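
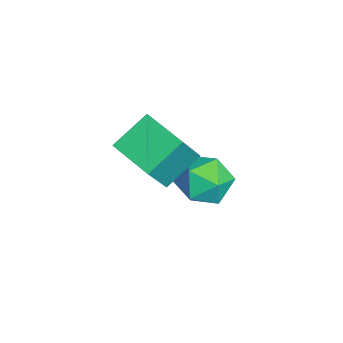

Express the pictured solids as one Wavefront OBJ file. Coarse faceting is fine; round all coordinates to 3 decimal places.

v 0.617 -0.555 -1.189
v 1.336 -0.604 -1.482
v 0.164 -1.156 -2.198
v 0.883 -1.205 -2.491
v 0.691 -1.617 -1.86
v 0.971 -1.246 -1.236
v 0.529 -0.514 -2.444
v 0.809 -0.143 -1.82
v 1.282 -0.579 -2.258
v 1.382 -1.261 -1.896
v 0.118 -0.499 -1.784
v 0.218 -1.181 -1.422
v 1.209 -2.577 -0.411
v 0.693 -1.769 0.168
v 2.128 -1.86 -0.593
v 1.612 -1.052 -0.014
v 1.788 -3.028 0.734
v 1.272 -2.22 1.313
v 2.707 -2.311 0.552
v 2.191 -1.503 1.131
f 1 12 6
f 1 6 2
f 1 2 8
f 1 8 11
f 1 11 12
f 2 6 10
f 6 12 5
f 12 11 3
f 11 8 7
f 8 2 9
f 4 10 5
f 4 5 3
f 4 3 7
f 4 7 9
f 4 9 10
f 5 10 6
f 3 5 12
f 7 3 11
f 9 7 8
f 10 9 2
f 14 16 13
f 17 14 13
f 13 16 15
f 15 17 13
f 14 20 16
f 18 14 17
f 18 20 14
f 16 20 15
f 19 17 15
f 15 20 19
f 19 18 17
f 20 18 19



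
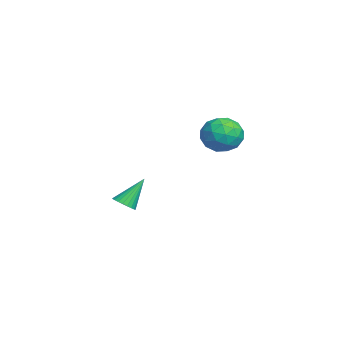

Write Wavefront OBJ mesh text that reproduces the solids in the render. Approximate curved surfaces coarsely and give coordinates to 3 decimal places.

v 2.52 3.454 2.548
v 3.255 4.044 2.637
v 3.485 2.276 2.383
v 4.22 2.866 2.472
v 3.664 2.687 3.217
v 3.068 3.415 3.319
v 3.672 2.905 1.701
v 3.076 3.633 1.803
v 3.967 3.704 2.114
v 3.962 3.569 3.05
v 2.778 2.751 1.97
v 2.773 2.616 2.906
v 2.803 3.852 2.607
v 3.937 2.468 2.413
v 3.61 2.363 2.851
v 4.042 2.709 2.903
v 2.693 3.483 3.007
v 3.125 3.829 3.06
v 3.365 3.032 3.401
v 3.615 2.491 1.96
v 4.047 2.837 2.013
v 2.698 3.611 2.117
v 3.13 3.957 2.169
v 3.375 3.288 1.619
v 3.654 3.999 2.351
v 4.22 3.307 2.255
v 3.899 3.33 1.802
v 3.548 3.758 1.861
v 3.651 3.92 2.902
v 4.217 3.228 2.805
v 3.891 3.123 3.243
v 3.54 3.551 3.303
v 4.069 3.721 2.594
v 2.523 3.092 2.215
v 3.089 2.4 2.118
v 3.2 2.769 1.717
v 2.849 3.197 1.777
v 2.52 3.013 2.765
v 3.086 2.321 2.669
v 3.192 2.562 3.159
v 2.841 2.99 3.218
v 2.671 2.599 2.426
v -1.268 -0.583 -3.143
v -0.889 -0.161 -3.306
v -1.712 0.323 -1.837
v -1.079 -0.095 -3.417
v -1.299 -0.103 -3.486
v -1.514 -0.184 -3.503
v -1.691 -0.326 -3.465
v -1.804 -0.507 -3.378
v -1.835 -0.699 -3.255
v -1.78 -0.874 -3.115
v -1.647 -1.004 -2.98
v -1.456 -1.07 -2.869
v -1.237 -1.062 -2.8
v -1.022 -0.981 -2.784
v -0.845 -0.839 -2.821
v -0.732 -0.658 -2.908
v -0.7 -0.466 -3.031
v -0.756 -0.291 -3.171
f 1 38 17
f 38 12 41
f 17 41 6
f 38 41 17
f 1 17 13
f 17 6 18
f 13 18 2
f 17 18 13
f 1 13 22
f 13 2 23
f 22 23 8
f 13 23 22
f 1 22 34
f 22 8 37
f 34 37 11
f 22 37 34
f 1 34 38
f 34 11 42
f 38 42 12
f 34 42 38
f 2 18 29
f 18 6 32
f 29 32 10
f 18 32 29
f 6 41 19
f 41 12 40
f 19 40 5
f 41 40 19
f 12 42 39
f 42 11 35
f 39 35 3
f 42 35 39
f 11 37 36
f 37 8 24
f 36 24 7
f 37 24 36
f 8 23 28
f 23 2 25
f 28 25 9
f 23 25 28
f 4 30 16
f 30 10 31
f 16 31 5
f 30 31 16
f 4 16 14
f 16 5 15
f 14 15 3
f 16 15 14
f 4 14 21
f 14 3 20
f 21 20 7
f 14 20 21
f 4 21 26
f 21 7 27
f 26 27 9
f 21 27 26
f 4 26 30
f 26 9 33
f 30 33 10
f 26 33 30
f 5 31 19
f 31 10 32
f 19 32 6
f 31 32 19
f 3 15 39
f 15 5 40
f 39 40 12
f 15 40 39
f 7 20 36
f 20 3 35
f 36 35 11
f 20 35 36
f 9 27 28
f 27 7 24
f 28 24 8
f 27 24 28
f 10 33 29
f 33 9 25
f 29 25 2
f 33 25 29
f 44 43 46
f 44 46 45
f 46 43 47
f 46 47 45
f 47 43 48
f 47 48 45
f 48 43 49
f 48 49 45
f 49 43 50
f 49 50 45
f 50 43 51
f 50 51 45
f 51 43 52
f 51 52 45
f 52 43 53
f 52 53 45
f 53 43 54
f 53 54 45
f 54 43 55
f 54 55 45
f 55 43 56
f 55 56 45
f 56 43 57
f 56 57 45
f 57 43 58
f 57 58 45
f 58 43 59
f 58 59 45
f 59 43 60
f 59 60 45
f 60 43 44
f 60 44 45



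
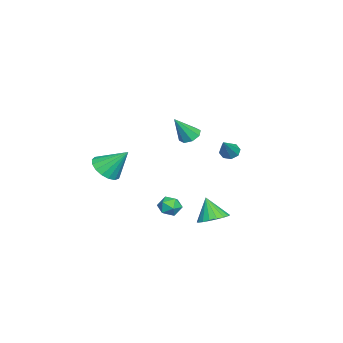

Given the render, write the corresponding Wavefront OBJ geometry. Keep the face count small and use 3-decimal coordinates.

v 4.029 1.074 -2.391
v 4.577 1.108 -2.881
v 3.403 0.392 -3.139
v 3.951 0.426 -3.629
v 4.041 0.052 -3.002
v 4.428 0.474 -2.539
v 3.552 1.026 -3.481
v 3.939 1.448 -3.018
v 4.282 1.079 -3.555
v 4.584 0.476 -3.259
v 3.396 1.024 -2.761
v 3.698 0.421 -2.465
v -2.327 2.54 -1.383
v -1.956 2.253 -1.788
v -1.053 2.46 -0.157
v -1.911 2.726 -1.803
v -2.11 3.089 -1.573
v -2.436 3.132 -1.231
v -2.699 2.828 -0.978
v -2.743 2.355 -0.962
v -2.544 1.992 -1.193
v -2.218 1.949 -1.535
v -3.967 -0.213 -1.13
v -3.33 0.111 -1.281
v -3.233 -0.947 0.39
v -3.663 0.43 -0.966
v -4.174 0.373 -0.747
v -4.564 -0.028 -0.752
v -4.603 -0.537 -0.979
v -4.27 -0.857 -1.294
v -3.759 -0.799 -1.513
v -3.37 -0.398 -1.507
v 2.887 -3.144 -1.104
v 3.894 -3.092 -1.156
v 2.893 -1.876 0.284
v 3.744 -2.752 -1.466
v 3.398 -2.502 -1.693
v 2.935 -2.4 -1.785
v 2.46 -2.467 -1.72
v 2.084 -2.69 -1.515
v 1.891 -3.017 -1.215
v 1.927 -3.373 -0.89
v 2.182 -3.677 -0.614
v 2.599 -3.858 -0.45
v 3.082 -3.876 -0.436
v 3.52 -3.726 -0.575
v 3.813 -3.443 -0.835
v 3.843 3.125 -3.732
v 4.682 2.763 -3.621
v 3.437 2.595 -2.388
v 4.722 3.138 -3.461
v 4.588 3.51 -3.354
v 4.307 3.806 -3.323
v 3.934 3.967 -3.372
v 3.543 3.961 -3.493
v 3.211 3.789 -3.661
v 3.004 3.486 -3.843
v 2.964 3.112 -4.003
v 3.098 2.739 -4.109
v 3.379 2.444 -4.14
v 3.752 2.283 -4.091
v 4.143 2.289 -3.97
v 4.475 2.46 -3.803
f 1 12 6
f 1 6 2
f 1 2 8
f 1 8 11
f 1 11 12
f 2 6 10
f 6 12 5
f 12 11 3
f 11 8 7
f 8 2 9
f 4 10 5
f 4 5 3
f 4 3 7
f 4 7 9
f 4 9 10
f 5 10 6
f 3 5 12
f 7 3 11
f 9 7 8
f 10 9 2
f 14 13 16
f 14 16 15
f 16 13 17
f 16 17 15
f 17 13 18
f 17 18 15
f 18 13 19
f 18 19 15
f 19 13 20
f 19 20 15
f 20 13 21
f 20 21 15
f 21 13 22
f 21 22 15
f 22 13 14
f 22 14 15
f 24 23 26
f 24 26 25
f 26 23 27
f 26 27 25
f 27 23 28
f 27 28 25
f 28 23 29
f 28 29 25
f 29 23 30
f 29 30 25
f 30 23 31
f 30 31 25
f 31 23 32
f 31 32 25
f 32 23 24
f 32 24 25
f 34 33 36
f 34 36 35
f 36 33 37
f 36 37 35
f 37 33 38
f 37 38 35
f 38 33 39
f 38 39 35
f 39 33 40
f 39 40 35
f 40 33 41
f 40 41 35
f 41 33 42
f 41 42 35
f 42 33 43
f 42 43 35
f 43 33 44
f 43 44 35
f 44 33 45
f 44 45 35
f 45 33 46
f 45 46 35
f 46 33 47
f 46 47 35
f 47 33 34
f 47 34 35
f 49 48 51
f 49 51 50
f 51 48 52
f 51 52 50
f 52 48 53
f 52 53 50
f 53 48 54
f 53 54 50
f 54 48 55
f 54 55 50
f 55 48 56
f 55 56 50
f 56 48 57
f 56 57 50
f 57 48 58
f 57 58 50
f 58 48 59
f 58 59 50
f 59 48 60
f 59 60 50
f 60 48 61
f 60 61 50
f 61 48 62
f 61 62 50
f 62 48 63
f 62 63 50
f 63 48 49
f 63 49 50



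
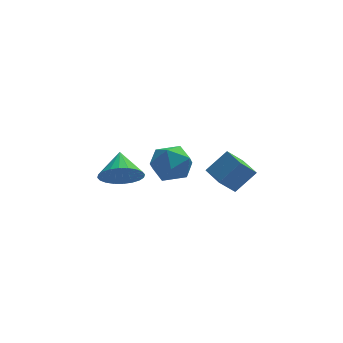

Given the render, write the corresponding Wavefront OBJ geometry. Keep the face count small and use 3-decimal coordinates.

v 0.645 3.857 -1.554
v 1.673 3.758 -1.36
v 0.747 2.622 -2.72
v 1.775 2.523 -2.526
v 1.072 2.229 -1.801
v 1.01 2.992 -1.081
v 1.41 3.388 -2.999
v 1.348 4.151 -2.279
v 2.147 3.468 -2.253
v 1.938 2.752 -1.512
v 0.482 3.628 -2.568
v 0.273 2.912 -1.827
v -1.337 -0.905 -0.052
v -0.777 -1.348 0.56
v -1.263 0.185 0.672
v -0.531 -1.209 0.325
v -0.408 -1.024 0.034
v -0.426 -0.821 -0.271
v -0.583 -0.63 -0.542
v -0.855 -0.481 -0.739
v -1.2 -0.397 -0.831
v -1.565 -0.39 -0.804
v -1.896 -0.461 -0.663
v -2.142 -0.6 -0.429
v -2.265 -0.786 -0.137
v -2.247 -0.989 0.167
v -2.09 -1.18 0.439
v -1.818 -1.329 0.635
v -1.474 -1.413 0.727
v -1.108 -1.42 0.701
v 2.913 1.169 -2.108
v 3.849 1.419 -1.183
v 2.531 2.282 -2.023
v 3.467 2.532 -1.097
v 3.653 1.488 -2.943
v 4.589 1.738 -2.017
v 3.271 2.601 -2.857
v 4.207 2.851 -1.932
f 1 12 6
f 1 6 2
f 1 2 8
f 1 8 11
f 1 11 12
f 2 6 10
f 6 12 5
f 12 11 3
f 11 8 7
f 8 2 9
f 4 10 5
f 4 5 3
f 4 3 7
f 4 7 9
f 4 9 10
f 5 10 6
f 3 5 12
f 7 3 11
f 9 7 8
f 10 9 2
f 14 13 16
f 14 16 15
f 16 13 17
f 16 17 15
f 17 13 18
f 17 18 15
f 18 13 19
f 18 19 15
f 19 13 20
f 19 20 15
f 20 13 21
f 20 21 15
f 21 13 22
f 21 22 15
f 22 13 23
f 22 23 15
f 23 13 24
f 23 24 15
f 24 13 25
f 24 25 15
f 25 13 26
f 25 26 15
f 26 13 27
f 26 27 15
f 27 13 28
f 27 28 15
f 28 13 29
f 28 29 15
f 29 13 30
f 29 30 15
f 30 13 14
f 30 14 15
f 32 34 31
f 35 32 31
f 31 34 33
f 33 35 31
f 32 38 34
f 36 32 35
f 36 38 32
f 34 38 33
f 37 35 33
f 33 38 37
f 37 36 35
f 38 36 37



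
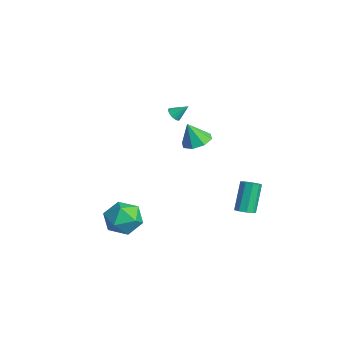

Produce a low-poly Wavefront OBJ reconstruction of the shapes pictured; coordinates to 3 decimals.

v -0.152 -2.708 -3.335
v 0.539 -3.38 -2.553
v -1.579 -4.12 -3.287
v -0.888 -4.792 -2.505
v -1.393 -3.723 -2.126
v -0.511 -2.851 -2.156
v -0.529 -4.649 -3.684
v 0.353 -3.777 -3.714
v 0.306 -4.579 -2.769
v -0.228 -4.007 -1.806
v -0.812 -3.493 -4.034
v -1.346 -2.921 -3.071
v -1.862 1.184 1.528
v -1.312 1.868 1.865
v -2.078 0.676 2.912
v -2.004 2.063 1.829
v -2.612 1.744 1.617
v -2.781 1.096 1.352
v -2.412 0.5 1.191
v -1.72 0.305 1.227
v -1.112 0.625 1.44
v -0.943 1.273 1.704
v -0.143 3.459 -3.89
v 0.412 3.752 -3.759
v -0.363 4.433 -1.999
v -0.917 4.141 -2.13
v 0.148 4.023 -3.98
v -0.627 4.704 -2.22
v -0.252 4.03 -4.159
v -1.026 4.711 -2.399
v -0.6 3.771 -4.212
v -1.375 4.452 -2.452
v -0.735 3.366 -4.114
v -1.509 4.047 -2.354
v -0.592 3.004 -3.912
v -1.367 3.686 -2.152
v -0.239 2.856 -3.699
v -1.014 3.537 -1.939
v 0.159 2.99 -3.576
v -0.616 3.671 -1.816
v 0.416 3.344 -3.6
v -0.359 4.025 -1.839
v -3.971 0.615 2.656
v -3.751 0.235 2.935
v -3.609 1.345 3.364
v -3.573 0.302 2.775
v -3.486 0.441 2.587
v -3.51 0.619 2.415
v -3.641 0.797 2.299
v -3.846 0.932 2.264
v -4.081 0.995 2.319
v -4.29 0.971 2.452
v -4.426 0.865 2.631
v -4.458 0.701 2.816
v -4.379 0.518 2.964
v -4.206 0.357 3.042
v -3.979 0.255 3.032
f 1 12 6
f 1 6 2
f 1 2 8
f 1 8 11
f 1 11 12
f 2 6 10
f 6 12 5
f 12 11 3
f 11 8 7
f 8 2 9
f 4 10 5
f 4 5 3
f 4 3 7
f 4 7 9
f 4 9 10
f 5 10 6
f 3 5 12
f 7 3 11
f 9 7 8
f 10 9 2
f 14 13 16
f 14 16 15
f 16 13 17
f 16 17 15
f 17 13 18
f 17 18 15
f 18 13 19
f 18 19 15
f 19 13 20
f 19 20 15
f 20 13 21
f 20 21 15
f 21 13 22
f 21 22 15
f 22 13 14
f 22 14 15
f 24 23 27
f 24 27 25
f 25 27 28
f 25 28 26
f 27 23 29
f 27 29 28
f 28 29 30
f 28 30 26
f 29 23 31
f 29 31 30
f 30 31 32
f 30 32 26
f 31 23 33
f 31 33 32
f 32 33 34
f 32 34 26
f 33 23 35
f 33 35 34
f 34 35 36
f 34 36 26
f 35 23 37
f 35 37 36
f 36 37 38
f 36 38 26
f 37 23 39
f 37 39 38
f 38 39 40
f 38 40 26
f 39 23 41
f 39 41 40
f 40 41 42
f 40 42 26
f 41 23 24
f 41 24 42
f 42 24 25
f 42 25 26
f 44 43 46
f 44 46 45
f 46 43 47
f 46 47 45
f 47 43 48
f 47 48 45
f 48 43 49
f 48 49 45
f 49 43 50
f 49 50 45
f 50 43 51
f 50 51 45
f 51 43 52
f 51 52 45
f 52 43 53
f 52 53 45
f 53 43 54
f 53 54 45
f 54 43 55
f 54 55 45
f 55 43 56
f 55 56 45
f 56 43 57
f 56 57 45
f 57 43 44
f 57 44 45



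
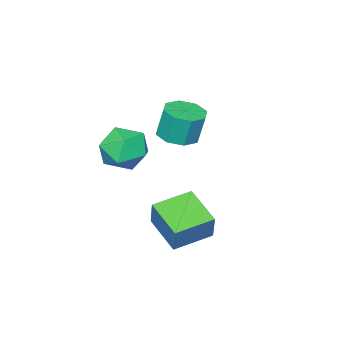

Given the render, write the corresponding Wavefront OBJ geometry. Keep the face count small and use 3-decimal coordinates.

v 0.726 1.317 -1.057
v 1.088 1.734 0.262
v 1.214 3.016 -1.728
v 1.576 3.433 -0.408
v 2.404 0.727 -1.332
v 2.766 1.144 -0.012
v 2.892 2.426 -2.002
v 3.254 2.843 -0.683
v 3.156 0.451 1.932
v 4.015 0.513 2.72
v 2.165 -0.653 3.1
v 3.024 -0.591 3.888
v 2.38 0.353 3.651
v 2.993 1.036 2.929
v 3.187 -1.176 2.891
v 3.8 -0.493 2.169
v 4.034 -0.492 3.313
v 3.535 0.453 3.782
v 2.645 -0.593 2.038
v 2.146 0.352 2.507
v -1.664 -1.591 1.018
v -0.842 -2.072 1.202
v -1.014 -1.79 2.706
v -1.836 -1.309 2.522
v -0.727 -1.349 1.08
v -0.899 -1.066 2.584
v -1.161 -0.767 0.921
v -1.333 -0.485 2.425
v -1.89 -0.669 0.819
v -2.062 -0.387 2.323
v -2.486 -1.11 0.834
v -2.658 -0.828 2.338
v -2.601 -1.834 0.956
v -2.773 -1.551 2.46
v -2.167 -2.415 1.115
v -2.339 -2.133 2.619
v -1.438 -2.513 1.217
v -1.61 -2.231 2.721
f 2 4 1
f 5 2 1
f 1 4 3
f 3 5 1
f 2 8 4
f 6 2 5
f 6 8 2
f 4 8 3
f 7 5 3
f 3 8 7
f 7 6 5
f 8 6 7
f 9 20 14
f 9 14 10
f 9 10 16
f 9 16 19
f 9 19 20
f 10 14 18
f 14 20 13
f 20 19 11
f 19 16 15
f 16 10 17
f 12 18 13
f 12 13 11
f 12 11 15
f 12 15 17
f 12 17 18
f 13 18 14
f 11 13 20
f 15 11 19
f 17 15 16
f 18 17 10
f 22 21 25
f 22 25 23
f 23 25 26
f 23 26 24
f 25 21 27
f 25 27 26
f 26 27 28
f 26 28 24
f 27 21 29
f 27 29 28
f 28 29 30
f 28 30 24
f 29 21 31
f 29 31 30
f 30 31 32
f 30 32 24
f 31 21 33
f 31 33 32
f 32 33 34
f 32 34 24
f 33 21 35
f 33 35 34
f 34 35 36
f 34 36 24
f 35 21 37
f 35 37 36
f 36 37 38
f 36 38 24
f 37 21 22
f 37 22 38
f 38 22 23
f 38 23 24



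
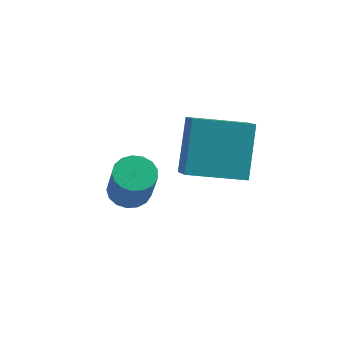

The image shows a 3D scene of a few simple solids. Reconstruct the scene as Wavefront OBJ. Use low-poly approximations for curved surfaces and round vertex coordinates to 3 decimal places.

v 0.211 3.496 -1.145
v 0.842 3.312 -1.413
v 1.28 2.68 0.058
v 0.649 2.864 0.325
v 0.893 3.626 -1.293
v 1.331 2.993 0.178
v 0.788 3.91 -1.139
v 1.226 3.278 0.332
v 0.55 4.099 -0.987
v 0.988 3.467 0.484
v 0.235 4.151 -0.871
v 0.673 3.518 0.6
v -0.086 4.052 -0.818
v 0.352 3.42 0.653
v -0.339 3.826 -0.84
v 0.099 3.194 0.631
v -0.466 3.524 -0.932
v -0.027 2.892 0.539
v -0.438 3.216 -1.073
v 0.001 2.584 0.398
v -0.261 2.972 -1.23
v 0.177 2.34 0.241
v 0.024 2.848 -1.368
v 0.462 2.216 0.103
v 0.351 2.873 -1.455
v 0.79 2.241 0.016
v 0.647 3.04 -1.471
v 1.085 2.408 -0
v 2.238 2.239 1.316
v 2.08 3.413 2.914
v 3.964 2.969 0.949
v 3.806 4.144 2.547
v 2.714 1.436 1.953
v 2.556 2.611 3.551
v 4.44 2.167 1.586
v 4.282 3.341 3.184
f 2 1 5
f 2 5 3
f 3 5 6
f 3 6 4
f 5 1 7
f 5 7 6
f 6 7 8
f 6 8 4
f 7 1 9
f 7 9 8
f 8 9 10
f 8 10 4
f 9 1 11
f 9 11 10
f 10 11 12
f 10 12 4
f 11 1 13
f 11 13 12
f 12 13 14
f 12 14 4
f 13 1 15
f 13 15 14
f 14 15 16
f 14 16 4
f 15 1 17
f 15 17 16
f 16 17 18
f 16 18 4
f 17 1 19
f 17 19 18
f 18 19 20
f 18 20 4
f 19 1 21
f 19 21 20
f 20 21 22
f 20 22 4
f 21 1 23
f 21 23 22
f 22 23 24
f 22 24 4
f 23 1 25
f 23 25 24
f 24 25 26
f 24 26 4
f 25 1 27
f 25 27 26
f 26 27 28
f 26 28 4
f 27 1 2
f 27 2 28
f 28 2 3
f 28 3 4
f 30 32 29
f 33 30 29
f 29 32 31
f 31 33 29
f 30 36 32
f 34 30 33
f 34 36 30
f 32 36 31
f 35 33 31
f 31 36 35
f 35 34 33
f 36 34 35



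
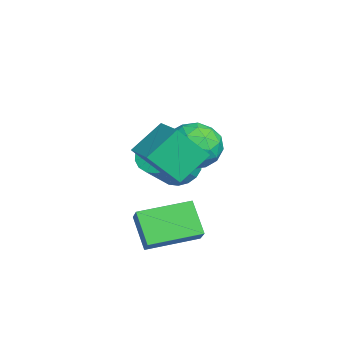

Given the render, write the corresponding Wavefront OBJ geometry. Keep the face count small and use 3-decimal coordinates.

v -1.86 -1.141 0.626
v -1.136 -0.774 1.435
v -1.004 -2.786 0.605
v -0.28 -2.419 1.414
v -1.382 -2.597 1.67
v -1.912 -1.581 1.683
v -0.228 -1.979 0.357
v -0.758 -0.963 0.37
v -0.128 -1.292 1.269
v -0.841 -1.674 2.08
v -1.299 -1.886 -0.04
v -2.012 -2.268 0.771
v -1.574 -0.813 1.032
v -0.566 -2.747 1.008
v -1.215 -2.852 1.158
v -0.789 -2.636 1.634
v -2.029 -1.287 1.178
v -1.604 -1.072 1.654
v -1.749 -2.143 1.792
v -0.536 -2.488 0.386
v -0.111 -2.273 0.862
v -1.351 -0.924 0.406
v -0.925 -0.708 0.882
v -0.391 -1.417 0.248
v -0.555 -0.902 1.41
v -0.052 -1.869 1.398
v -0.021 -1.61 0.777
v -0.332 -1.013 0.784
v -0.974 -1.127 1.887
v -0.471 -2.093 1.875
v -1.119 -2.198 2.025
v -1.43 -1.601 2.033
v -0.382 -1.431 1.79
v -1.669 -1.467 0.165
v -1.166 -2.433 0.153
v -0.71 -1.959 0.007
v -1.021 -1.362 0.015
v -2.088 -1.691 0.642
v -1.585 -2.658 0.63
v -1.808 -2.547 1.256
v -2.119 -1.95 1.263
v -1.758 -2.129 0.25
v 0.109 -4.098 -1.948
v 0.896 -4.034 -1.226
v -0.29 -2.042 -1.698
v 0.497 -1.977 -0.976
v 1.123 -3.763 -3.084
v 1.91 -3.698 -2.362
v 0.724 -1.706 -2.834
v 1.511 -1.642 -2.112
v 0.444 -4.163 1.697
v -0.164 -3.047 2.701
v 0.386 -2.99 0.359
v -0.223 -1.874 1.363
v 1.843 -3.706 2.037
v 1.234 -2.59 3.041
v 1.784 -2.533 0.699
v 1.176 -1.417 1.703
v -3.169 -2.117 -1.205
v -2.727 -2.563 -1.892
v -1.59 -3.488 -0.562
v -2.031 -3.043 0.125
v -2.502 -2.219 -1.846
v -1.365 -3.144 -0.515
v -2.408 -1.855 -1.672
v -1.271 -2.78 -0.342
v -2.466 -1.543 -1.406
v -1.328 -2.468 -0.076
v -2.662 -1.344 -1.101
v -1.525 -2.27 0.23
v -2.959 -1.299 -0.816
v -1.822 -2.225 0.515
v -3.297 -1.416 -0.608
v -2.16 -2.342 0.723
v -3.61 -1.672 -0.518
v -2.473 -2.597 0.812
v -3.835 -2.016 -0.565
v -2.698 -2.941 0.766
v -3.929 -2.38 -0.738
v -2.792 -3.305 0.592
v -3.872 -2.692 -1.004
v -2.734 -3.617 0.326
v -3.675 -2.89 -1.31
v -2.538 -3.816 0.021
v -3.378 -2.935 -1.595
v -2.241 -3.861 -0.264
v -3.04 -2.818 -1.803
v -1.903 -3.744 -0.472
f 1 38 17
f 38 12 41
f 17 41 6
f 38 41 17
f 1 17 13
f 17 6 18
f 13 18 2
f 17 18 13
f 1 13 22
f 13 2 23
f 22 23 8
f 13 23 22
f 1 22 34
f 22 8 37
f 34 37 11
f 22 37 34
f 1 34 38
f 34 11 42
f 38 42 12
f 34 42 38
f 2 18 29
f 18 6 32
f 29 32 10
f 18 32 29
f 6 41 19
f 41 12 40
f 19 40 5
f 41 40 19
f 12 42 39
f 42 11 35
f 39 35 3
f 42 35 39
f 11 37 36
f 37 8 24
f 36 24 7
f 37 24 36
f 8 23 28
f 23 2 25
f 28 25 9
f 23 25 28
f 4 30 16
f 30 10 31
f 16 31 5
f 30 31 16
f 4 16 14
f 16 5 15
f 14 15 3
f 16 15 14
f 4 14 21
f 14 3 20
f 21 20 7
f 14 20 21
f 4 21 26
f 21 7 27
f 26 27 9
f 21 27 26
f 4 26 30
f 26 9 33
f 30 33 10
f 26 33 30
f 5 31 19
f 31 10 32
f 19 32 6
f 31 32 19
f 3 15 39
f 15 5 40
f 39 40 12
f 15 40 39
f 7 20 36
f 20 3 35
f 36 35 11
f 20 35 36
f 9 27 28
f 27 7 24
f 28 24 8
f 27 24 28
f 10 33 29
f 33 9 25
f 29 25 2
f 33 25 29
f 44 46 43
f 47 44 43
f 43 46 45
f 45 47 43
f 44 50 46
f 48 44 47
f 48 50 44
f 46 50 45
f 49 47 45
f 45 50 49
f 49 48 47
f 50 48 49
f 52 54 51
f 55 52 51
f 51 54 53
f 53 55 51
f 52 58 54
f 56 52 55
f 56 58 52
f 54 58 53
f 57 55 53
f 53 58 57
f 57 56 55
f 58 56 57
f 60 59 63
f 60 63 61
f 61 63 64
f 61 64 62
f 63 59 65
f 63 65 64
f 64 65 66
f 64 66 62
f 65 59 67
f 65 67 66
f 66 67 68
f 66 68 62
f 67 59 69
f 67 69 68
f 68 69 70
f 68 70 62
f 69 59 71
f 69 71 70
f 70 71 72
f 70 72 62
f 71 59 73
f 71 73 72
f 72 73 74
f 72 74 62
f 73 59 75
f 73 75 74
f 74 75 76
f 74 76 62
f 75 59 77
f 75 77 76
f 76 77 78
f 76 78 62
f 77 59 79
f 77 79 78
f 78 79 80
f 78 80 62
f 79 59 81
f 79 81 80
f 80 81 82
f 80 82 62
f 81 59 83
f 81 83 82
f 82 83 84
f 82 84 62
f 83 59 85
f 83 85 84
f 84 85 86
f 84 86 62
f 85 59 87
f 85 87 86
f 86 87 88
f 86 88 62
f 87 59 60
f 87 60 88
f 88 60 61
f 88 61 62



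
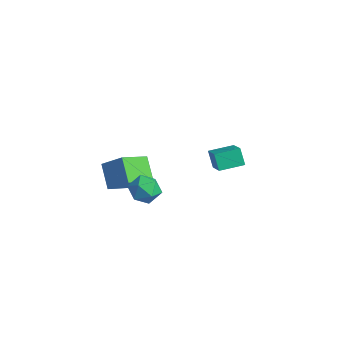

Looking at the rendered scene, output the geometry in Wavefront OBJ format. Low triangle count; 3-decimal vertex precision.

v -0.729 -3.323 -3.39
v -1.73 -2.947 -2.486
v -0.818 -1.885 -4.087
v -1.819 -1.509 -3.183
v 0.219 -2.851 -2.537
v -0.782 -2.475 -1.633
v 0.13 -1.413 -3.234
v -0.871 -1.037 -2.33
v -0.281 2.003 -3.051
v 0.803 1.501 -2.321
v 0.16 3.154 -2.915
v 1.244 2.652 -2.185
v 0.216 1.908 -3.855
v 1.3 1.406 -3.125
v 0.657 3.059 -3.719
v 1.741 2.557 -2.989
v 2.292 -2.901 -0.86
v 2.859 -3.287 -0.43
v 2.161 -3.953 -1.63
v 2.728 -4.339 -1.2
v 2.007 -4.18 -0.869
v 2.087 -3.53 -0.393
v 2.933 -3.71 -1.667
v 3.013 -3.06 -1.191
v 3.255 -3.787 -0.928
v 2.682 -4.077 -0.435
v 2.338 -3.163 -1.625
v 1.765 -3.453 -1.132
f 2 4 1
f 5 2 1
f 1 4 3
f 3 5 1
f 2 8 4
f 6 2 5
f 6 8 2
f 4 8 3
f 7 5 3
f 3 8 7
f 7 6 5
f 8 6 7
f 10 12 9
f 13 10 9
f 9 12 11
f 11 13 9
f 10 16 12
f 14 10 13
f 14 16 10
f 12 16 11
f 15 13 11
f 11 16 15
f 15 14 13
f 16 14 15
f 17 28 22
f 17 22 18
f 17 18 24
f 17 24 27
f 17 27 28
f 18 22 26
f 22 28 21
f 28 27 19
f 27 24 23
f 24 18 25
f 20 26 21
f 20 21 19
f 20 19 23
f 20 23 25
f 20 25 26
f 21 26 22
f 19 21 28
f 23 19 27
f 25 23 24
f 26 25 18



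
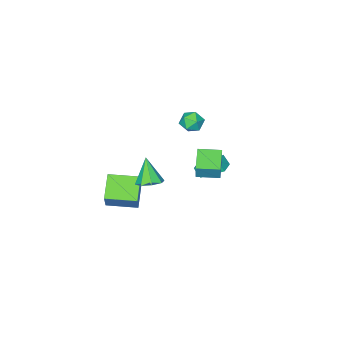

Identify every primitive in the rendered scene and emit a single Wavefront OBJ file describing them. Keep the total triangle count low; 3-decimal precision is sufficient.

v 4.488 -0.126 -2.968
v 3.341 -1.099 -1.978
v 3.173 1.339 -3.05
v 2.027 0.366 -2.061
v 5.213 0.614 -1.399
v 4.067 -0.359 -0.41
v 3.899 2.079 -1.482
v 2.752 1.106 -0.492
v -1.539 1.514 -0.895
v -1.318 1.738 0.159
v -2.543 2.601 -0.915
v -2.322 2.824 0.139
v -0.338 2.616 -1.379
v -0.117 2.839 -0.325
v -1.342 3.702 -1.399
v -1.121 3.926 -0.345
v -1.905 1.271 1.759
v -1.34 1.856 1.975
v -1.42 0.444 2.725
v -0.855 1.029 2.941
v -1.672 1.157 3.095
v -1.972 1.668 2.498
v -0.788 0.632 2.202
v -1.088 1.143 1.605
v -0.65 1.461 2.249
v -1.196 1.785 2.801
v -1.564 0.515 1.899
v -2.11 0.839 2.451
v -4.902 0.931 -3.924
v -4.772 0.476 -3.206
v -3.995 1.401 -3.79
v -3.865 0.945 -3.072
v -4.075 -0.385 -4.908
v -3.945 -0.841 -4.19
v -3.168 0.084 -4.774
v -3.038 -0.371 -4.056
v 3.065 2.259 -0.113
v 3.817 1.803 -0.142
v 2.655 1.481 1.493
v 3.888 2.398 0.165
v 3.477 2.912 0.309
v 2.824 3.043 0.206
v 2.313 2.715 -0.084
v 2.241 2.119 -0.39
v 2.652 1.606 -0.534
v 3.305 1.475 -0.431
f 2 4 1
f 5 2 1
f 1 4 3
f 3 5 1
f 2 8 4
f 6 2 5
f 6 8 2
f 4 8 3
f 7 5 3
f 3 8 7
f 7 6 5
f 8 6 7
f 10 12 9
f 13 10 9
f 9 12 11
f 11 13 9
f 10 16 12
f 14 10 13
f 14 16 10
f 12 16 11
f 15 13 11
f 11 16 15
f 15 14 13
f 16 14 15
f 17 28 22
f 17 22 18
f 17 18 24
f 17 24 27
f 17 27 28
f 18 22 26
f 22 28 21
f 28 27 19
f 27 24 23
f 24 18 25
f 20 26 21
f 20 21 19
f 20 19 23
f 20 23 25
f 20 25 26
f 21 26 22
f 19 21 28
f 23 19 27
f 25 23 24
f 26 25 18
f 30 32 29
f 33 30 29
f 29 32 31
f 31 33 29
f 30 36 32
f 34 30 33
f 34 36 30
f 32 36 31
f 35 33 31
f 31 36 35
f 35 34 33
f 36 34 35
f 38 37 40
f 38 40 39
f 40 37 41
f 40 41 39
f 41 37 42
f 41 42 39
f 42 37 43
f 42 43 39
f 43 37 44
f 43 44 39
f 44 37 45
f 44 45 39
f 45 37 46
f 45 46 39
f 46 37 38
f 46 38 39



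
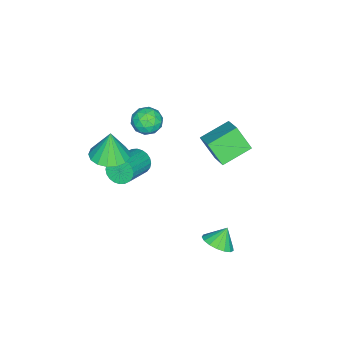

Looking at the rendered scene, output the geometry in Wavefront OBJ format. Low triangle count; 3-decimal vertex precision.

v 3.385 -2.151 2.964
v 4.411 -2.278 3.072
v 3.215 -2.149 4.576
v 4.352 -1.784 3.065
v 4.072 -1.374 3.035
v 3.634 -1.142 2.989
v 3.139 -1.141 2.937
v 2.7 -1.372 2.891
v 2.418 -1.781 2.862
v 2.358 -2.275 2.857
v 2.532 -2.741 2.876
v 2.902 -3.072 2.916
v 3.383 -3.191 2.966
v 3.864 -3.073 3.016
v 4.235 -2.744 3.055
v 2.173 3.229 -3.35
v 2.908 3.507 -2.91
v 1.567 3.471 -2.49
v 2.766 3.862 -3.109
v 2.489 4.072 -3.363
v 2.14 4.089 -3.615
v 1.798 3.909 -3.805
v 1.542 3.573 -3.892
v 1.431 3.159 -3.854
v 1.49 2.76 -3.701
v 1.706 2.47 -3.467
v 2.028 2.353 -3.207
v 2.384 2.437 -2.979
v 2.692 2.703 -2.837
v 2.881 3.089 -2.812
v 1.001 -1.866 0.146
v 1.273 -2.284 -0.453
v 3.05 -2.373 0.415
v 2.779 -1.954 1.014
v 1.333 -2.001 -0.547
v 3.11 -2.09 0.321
v 1.343 -1.697 -0.535
v 3.12 -1.786 0.333
v 1.3 -1.419 -0.42
v 3.077 -1.508 0.449
v 1.212 -1.209 -0.218
v 2.989 -1.297 0.651
v 1.092 -1.098 0.039
v 2.869 -1.187 0.907
v 0.958 -1.105 0.312
v 2.735 -1.194 1.181
v 0.831 -1.227 0.56
v 2.608 -1.316 1.429
v 0.73 -1.447 0.745
v 2.507 -1.536 1.613
v 0.67 -1.73 0.839
v 2.447 -1.819 1.707
v 0.66 -2.034 0.827
v 2.437 -2.123 1.695
v 0.703 -2.312 0.711
v 2.48 -2.401 1.58
v 0.791 -2.523 0.509
v 2.568 -2.611 1.378
v 0.911 -2.633 0.253
v 2.688 -2.722 1.121
v 1.045 -2.626 -0.021
v 2.822 -2.715 0.848
v 1.172 -2.504 -0.269
v 2.949 -2.593 0.6
v -2.988 -2.992 0.336
v -2.501 -2.299 0.653
v -1.799 -3.521 -0.333
v -1.312 -2.828 -0.016
v -1.619 -3.462 0.551
v -2.354 -3.135 0.965
v -1.946 -2.685 -0.645
v -2.681 -2.358 -0.231
v -1.858 -2.109 0.047
v -1.655 -2.589 0.786
v -2.645 -3.231 -0.466
v -2.442 -3.711 0.273
v -2.849 -2.599 0.553
v -1.451 -3.221 -0.233
v -1.631 -3.593 0.1
v -1.345 -3.186 0.286
v -2.762 -3.091 0.736
v -2.476 -2.683 0.923
v -1.957 -3.366 0.863
v -1.824 -3.137 -0.603
v -1.538 -2.729 -0.416
v -2.955 -2.634 0.034
v -2.669 -2.227 0.22
v -2.343 -2.454 -0.543
v -2.185 -2.08 0.383
v -1.486 -2.391 -0.01
v -1.859 -2.307 -0.38
v -2.291 -2.115 -0.137
v -2.066 -2.362 0.818
v -1.367 -2.673 0.424
v -1.547 -3.046 0.758
v -1.979 -2.854 1.001
v -1.687 -2.251 0.461
v -2.933 -3.147 -0.104
v -2.234 -3.458 -0.498
v -2.321 -2.966 -0.681
v -2.753 -2.774 -0.438
v -2.814 -3.429 0.33
v -2.115 -3.74 -0.063
v -2.009 -3.705 0.457
v -2.441 -3.513 0.7
v -2.613 -3.569 -0.141
v -1.52 1.306 -0.528
v -1.641 0.39 0.705
v -2.893 2.288 0.066
v -3.015 1.372 1.299
v -0.565 2.188 0.221
v -0.687 1.272 1.454
v -1.939 3.17 0.815
v -2.06 2.254 2.048
f 2 1 4
f 2 4 3
f 4 1 5
f 4 5 3
f 5 1 6
f 5 6 3
f 6 1 7
f 6 7 3
f 7 1 8
f 7 8 3
f 8 1 9
f 8 9 3
f 9 1 10
f 9 10 3
f 10 1 11
f 10 11 3
f 11 1 12
f 11 12 3
f 12 1 13
f 12 13 3
f 13 1 14
f 13 14 3
f 14 1 15
f 14 15 3
f 15 1 2
f 15 2 3
f 17 16 19
f 17 19 18
f 19 16 20
f 19 20 18
f 20 16 21
f 20 21 18
f 21 16 22
f 21 22 18
f 22 16 23
f 22 23 18
f 23 16 24
f 23 24 18
f 24 16 25
f 24 25 18
f 25 16 26
f 25 26 18
f 26 16 27
f 26 27 18
f 27 16 28
f 27 28 18
f 28 16 29
f 28 29 18
f 29 16 30
f 29 30 18
f 30 16 17
f 30 17 18
f 32 31 35
f 32 35 33
f 33 35 36
f 33 36 34
f 35 31 37
f 35 37 36
f 36 37 38
f 36 38 34
f 37 31 39
f 37 39 38
f 38 39 40
f 38 40 34
f 39 31 41
f 39 41 40
f 40 41 42
f 40 42 34
f 41 31 43
f 41 43 42
f 42 43 44
f 42 44 34
f 43 31 45
f 43 45 44
f 44 45 46
f 44 46 34
f 45 31 47
f 45 47 46
f 46 47 48
f 46 48 34
f 47 31 49
f 47 49 48
f 48 49 50
f 48 50 34
f 49 31 51
f 49 51 50
f 50 51 52
f 50 52 34
f 51 31 53
f 51 53 52
f 52 53 54
f 52 54 34
f 53 31 55
f 53 55 54
f 54 55 56
f 54 56 34
f 55 31 57
f 55 57 56
f 56 57 58
f 56 58 34
f 57 31 59
f 57 59 58
f 58 59 60
f 58 60 34
f 59 31 61
f 59 61 60
f 60 61 62
f 60 62 34
f 61 31 63
f 61 63 62
f 62 63 64
f 62 64 34
f 63 31 32
f 63 32 64
f 64 32 33
f 64 33 34
f 65 102 81
f 102 76 105
f 81 105 70
f 102 105 81
f 65 81 77
f 81 70 82
f 77 82 66
f 81 82 77
f 65 77 86
f 77 66 87
f 86 87 72
f 77 87 86
f 65 86 98
f 86 72 101
f 98 101 75
f 86 101 98
f 65 98 102
f 98 75 106
f 102 106 76
f 98 106 102
f 66 82 93
f 82 70 96
f 93 96 74
f 82 96 93
f 70 105 83
f 105 76 104
f 83 104 69
f 105 104 83
f 76 106 103
f 106 75 99
f 103 99 67
f 106 99 103
f 75 101 100
f 101 72 88
f 100 88 71
f 101 88 100
f 72 87 92
f 87 66 89
f 92 89 73
f 87 89 92
f 68 94 80
f 94 74 95
f 80 95 69
f 94 95 80
f 68 80 78
f 80 69 79
f 78 79 67
f 80 79 78
f 68 78 85
f 78 67 84
f 85 84 71
f 78 84 85
f 68 85 90
f 85 71 91
f 90 91 73
f 85 91 90
f 68 90 94
f 90 73 97
f 94 97 74
f 90 97 94
f 69 95 83
f 95 74 96
f 83 96 70
f 95 96 83
f 67 79 103
f 79 69 104
f 103 104 76
f 79 104 103
f 71 84 100
f 84 67 99
f 100 99 75
f 84 99 100
f 73 91 92
f 91 71 88
f 92 88 72
f 91 88 92
f 74 97 93
f 97 73 89
f 93 89 66
f 97 89 93
f 108 110 107
f 111 108 107
f 107 110 109
f 109 111 107
f 108 114 110
f 112 108 111
f 112 114 108
f 110 114 109
f 113 111 109
f 109 114 113
f 113 112 111
f 114 112 113



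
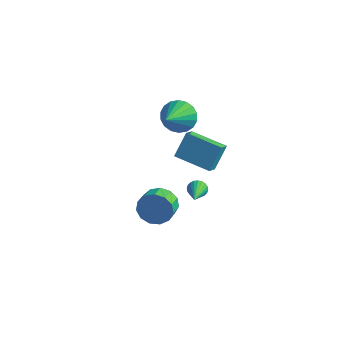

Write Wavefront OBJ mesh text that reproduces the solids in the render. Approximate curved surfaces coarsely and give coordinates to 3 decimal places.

v 2.683 -3.215 1.284
v 2.989 -2.807 2.085
v 3.383 -3.717 2.398
v 3.077 -4.125 1.596
v 2.495 -2.986 2.186
v 2.889 -3.896 2.499
v 2.061 -3.238 2.001
v 2.454 -4.148 2.314
v 1.824 -3.482 1.588
v 2.218 -4.392 1.901
v 1.86 -3.642 1.078
v 2.254 -4.552 1.391
v 2.157 -3.666 0.634
v 2.551 -4.576 0.946
v 2.622 -3.547 0.396
v 3.015 -4.457 0.708
v 3.105 -3.322 0.439
v 3.499 -4.233 0.752
v 3.455 -3.064 0.751
v 3.849 -3.974 1.064
v 3.56 -2.853 1.232
v 3.954 -3.763 1.545
v 3.386 -2.757 1.729
v 3.78 -3.668 2.042
v -0.28 1.888 3.284
v 0.056 1.484 2.397
v 0.16 0.292 4.176
v 0.432 1.683 2.568
v 0.667 1.923 2.88
v 0.715 2.155 3.273
v 0.565 2.335 3.667
v 0.248 2.426 3.985
v -0.173 2.41 4.165
v -0.616 2.291 4.17
v -0.992 2.092 3.999
v -1.227 1.852 3.687
v -1.274 1.62 3.295
v -1.125 1.44 2.9
v -0.808 1.349 2.582
v -0.386 1.365 2.402
v 1.885 0.744 -0.707
v 2.157 0.696 -1.183
v 2.955 -0.864 0.067
v 2.284 0.832 -1.075
v 2.35 0.954 -0.912
v 2.345 1.045 -0.718
v 2.271 1.089 -0.522
v 2.137 1.081 -0.354
v 1.965 1.022 -0.239
v 1.781 0.92 -0.196
v 1.613 0.792 -0.231
v 1.486 0.656 -0.338
v 1.42 0.533 -0.502
v 1.425 0.443 -0.696
v 1.5 0.398 -0.892
v 1.633 0.406 -1.06
v 1.805 0.465 -1.174
v 1.989 0.567 -1.217
v -0.623 1.943 -0.127
v -0.514 2.807 1.274
v -0.838 2.686 -0.568
v -0.729 3.55 0.833
v 1.429 2.31 -0.513
v 1.538 3.174 0.888
v 1.214 3.053 -0.954
v 1.323 3.917 0.447
f 2 1 5
f 2 5 3
f 3 5 6
f 3 6 4
f 5 1 7
f 5 7 6
f 6 7 8
f 6 8 4
f 7 1 9
f 7 9 8
f 8 9 10
f 8 10 4
f 9 1 11
f 9 11 10
f 10 11 12
f 10 12 4
f 11 1 13
f 11 13 12
f 12 13 14
f 12 14 4
f 13 1 15
f 13 15 14
f 14 15 16
f 14 16 4
f 15 1 17
f 15 17 16
f 16 17 18
f 16 18 4
f 17 1 19
f 17 19 18
f 18 19 20
f 18 20 4
f 19 1 21
f 19 21 20
f 20 21 22
f 20 22 4
f 21 1 23
f 21 23 22
f 22 23 24
f 22 24 4
f 23 1 2
f 23 2 24
f 24 2 3
f 24 3 4
f 26 25 28
f 26 28 27
f 28 25 29
f 28 29 27
f 29 25 30
f 29 30 27
f 30 25 31
f 30 31 27
f 31 25 32
f 31 32 27
f 32 25 33
f 32 33 27
f 33 25 34
f 33 34 27
f 34 25 35
f 34 35 27
f 35 25 36
f 35 36 27
f 36 25 37
f 36 37 27
f 37 25 38
f 37 38 27
f 38 25 39
f 38 39 27
f 39 25 40
f 39 40 27
f 40 25 26
f 40 26 27
f 42 41 44
f 42 44 43
f 44 41 45
f 44 45 43
f 45 41 46
f 45 46 43
f 46 41 47
f 46 47 43
f 47 41 48
f 47 48 43
f 48 41 49
f 48 49 43
f 49 41 50
f 49 50 43
f 50 41 51
f 50 51 43
f 51 41 52
f 51 52 43
f 52 41 53
f 52 53 43
f 53 41 54
f 53 54 43
f 54 41 55
f 54 55 43
f 55 41 56
f 55 56 43
f 56 41 57
f 56 57 43
f 57 41 58
f 57 58 43
f 58 41 42
f 58 42 43
f 60 62 59
f 63 60 59
f 59 62 61
f 61 63 59
f 60 66 62
f 64 60 63
f 64 66 60
f 62 66 61
f 65 63 61
f 61 66 65
f 65 64 63
f 66 64 65



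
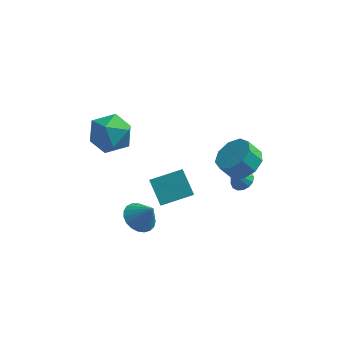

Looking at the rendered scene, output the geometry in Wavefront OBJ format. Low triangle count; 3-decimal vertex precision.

v 2.977 2.232 -3.021
v 3.565 2.293 -2.685
v 2.423 1.848 -1.979
v 3.409 2.607 -2.653
v 3.137 2.82 -2.719
v 2.822 2.875 -2.866
v 2.548 2.758 -3.055
v 2.39 2.5 -3.234
v 2.389 2.17 -3.356
v 2.545 1.856 -3.388
v 2.817 1.643 -3.322
v 3.132 1.588 -3.175
v 3.405 1.705 -2.986
v 3.564 1.963 -2.807
v -0.732 -0.917 -2.623
v -1.484 0.061 -1.604
v -0.871 -0.089 -3.521
v -1.623 0.89 -2.503
v 0.843 -0.17 -2.177
v 0.091 0.809 -1.159
v 0.704 0.659 -3.076
v -0.048 1.637 -2.057
v -3.056 -0.293 3.927
v -2.372 -0.096 2.898
v -4.048 -1.784 2.982
v -3.364 -1.587 1.953
v -2.829 -2.067 2.977
v -2.216 -1.145 3.561
v -4.204 -0.735 2.319
v -3.591 0.187 2.903
v -3.082 -0.369 1.904
v -2.232 -1.192 2.311
v -4.188 -0.688 3.569
v -3.338 -1.511 3.976
v -1.437 -2.809 -1.823
v -0.819 -3.283 -2.312
v -0.703 -2.991 -0.717
v -0.686 -2.926 -2.341
v -0.683 -2.548 -2.281
v -0.811 -2.215 -2.142
v -1.047 -1.986 -1.947
v -1.35 -1.898 -1.731
v -1.669 -1.968 -1.531
v -1.947 -2.184 -1.382
v -2.138 -2.507 -1.308
v -2.207 -2.883 -1.324
v -2.143 -3.246 -1.426
v -1.957 -3.534 -1.597
v -1.681 -3.696 -1.806
v -1.363 -3.705 -2.019
v -1.058 -3.559 -2.198
v 3.273 0.928 -0.29
v 3.895 0.096 0.037
v 3.25 -0.041 0.917
v 2.627 0.792 0.59
v 4.152 0.734 0.325
v 3.506 0.597 1.205
v 3.997 1.463 0.325
v 3.351 1.327 1.204
v 3.503 1.942 0.037
v 2.858 1.806 0.917
v 2.902 1.947 -0.404
v 2.256 1.81 0.476
v 2.474 1.475 -0.791
v 1.828 1.338 0.089
v 2.42 0.747 -0.944
v 1.774 0.61 -0.064
v 2.765 0.104 -0.791
v 2.119 -0.033 0.089
v 3.348 -0.153 -0.403
v 2.702 -0.29 0.477
f 2 1 4
f 2 4 3
f 4 1 5
f 4 5 3
f 5 1 6
f 5 6 3
f 6 1 7
f 6 7 3
f 7 1 8
f 7 8 3
f 8 1 9
f 8 9 3
f 9 1 10
f 9 10 3
f 10 1 11
f 10 11 3
f 11 1 12
f 11 12 3
f 12 1 13
f 12 13 3
f 13 1 14
f 13 14 3
f 14 1 2
f 14 2 3
f 16 18 15
f 19 16 15
f 15 18 17
f 17 19 15
f 16 22 18
f 20 16 19
f 20 22 16
f 18 22 17
f 21 19 17
f 17 22 21
f 21 20 19
f 22 20 21
f 23 34 28
f 23 28 24
f 23 24 30
f 23 30 33
f 23 33 34
f 24 28 32
f 28 34 27
f 34 33 25
f 33 30 29
f 30 24 31
f 26 32 27
f 26 27 25
f 26 25 29
f 26 29 31
f 26 31 32
f 27 32 28
f 25 27 34
f 29 25 33
f 31 29 30
f 32 31 24
f 36 35 38
f 36 38 37
f 38 35 39
f 38 39 37
f 39 35 40
f 39 40 37
f 40 35 41
f 40 41 37
f 41 35 42
f 41 42 37
f 42 35 43
f 42 43 37
f 43 35 44
f 43 44 37
f 44 35 45
f 44 45 37
f 45 35 46
f 45 46 37
f 46 35 47
f 46 47 37
f 47 35 48
f 47 48 37
f 48 35 49
f 48 49 37
f 49 35 50
f 49 50 37
f 50 35 51
f 50 51 37
f 51 35 36
f 51 36 37
f 53 52 56
f 53 56 54
f 54 56 57
f 54 57 55
f 56 52 58
f 56 58 57
f 57 58 59
f 57 59 55
f 58 52 60
f 58 60 59
f 59 60 61
f 59 61 55
f 60 52 62
f 60 62 61
f 61 62 63
f 61 63 55
f 62 52 64
f 62 64 63
f 63 64 65
f 63 65 55
f 64 52 66
f 64 66 65
f 65 66 67
f 65 67 55
f 66 52 68
f 66 68 67
f 67 68 69
f 67 69 55
f 68 52 70
f 68 70 69
f 69 70 71
f 69 71 55
f 70 52 53
f 70 53 71
f 71 53 54
f 71 54 55



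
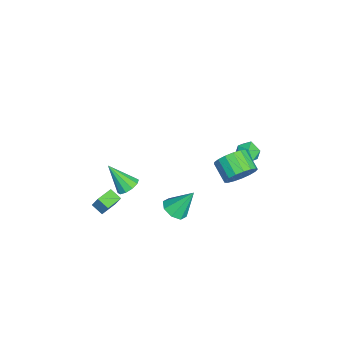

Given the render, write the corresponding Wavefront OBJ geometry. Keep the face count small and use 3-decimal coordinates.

v -3.095 4.529 -1.607
v -2.481 4.26 -1.172
v -3.879 3.68 -1.028
v -3.265 3.411 -0.593
v -3.556 4.143 -0.463
v -3.072 4.669 -0.821
v -3.288 3.271 -1.379
v -2.804 3.797 -1.737
v -2.601 3.483 -1.031
v -2.766 4.022 -0.465
v -3.594 3.918 -1.735
v -3.759 4.457 -1.169
v 2.219 -2.336 1.024
v 2.899 -2.407 1.175
v 1.801 -3.424 2.396
v 2.747 -2.069 1.397
v 2.394 -1.832 1.477
v 1.974 -1.788 1.384
v 1.647 -1.954 1.153
v 1.539 -2.265 0.873
v 1.691 -2.604 0.651
v 2.044 -2.841 0.571
v 2.464 -2.885 0.664
v 2.791 -2.719 0.895
v 1.002 -4.459 -2.133
v 1.218 -4.105 -1.324
v 0.082 -3.821 -2.167
v 0.298 -3.467 -1.358
v 1.422 -3.873 -2.502
v 1.638 -3.519 -1.693
v 0.502 -3.235 -2.536
v 0.718 -2.881 -1.727
v 2.204 3.659 2.31
v 2.838 3.029 2.713
v 1.85 2.432 3.333
v 1.216 3.061 2.93
v 2.818 3.382 3.022
v 1.83 2.785 3.642
v 2.658 3.798 3.167
v 1.67 3.201 3.787
v 2.393 4.182 3.117
v 1.406 3.585 3.736
v 2.086 4.446 2.881
v 1.098 3.849 3.501
v 1.805 4.53 2.515
v 0.817 3.933 3.134
v 1.616 4.414 2.101
v 0.628 3.817 2.721
v 1.561 4.125 1.736
v 0.574 3.528 2.356
v 1.654 3.729 1.502
v 0.666 3.132 2.122
v 1.872 3.317 1.453
v 0.885 2.72 2.073
v 2.167 2.983 1.601
v 1.179 2.386 2.221
v 2.47 2.804 1.911
v 1.482 2.207 2.531
v 2.712 2.821 2.312
v 1.724 2.223 2.932
v 3.154 0.198 0.111
v 3.925 0.057 0.27
v 3.046 1.202 1.529
v 3.846 0.549 -0.085
v 3.361 0.836 -0.325
v 2.755 0.749 -0.309
v 2.383 0.339 -0.047
v 2.463 -0.153 0.308
v 2.947 -0.44 0.548
v 3.553 -0.353 0.532
f 1 12 6
f 1 6 2
f 1 2 8
f 1 8 11
f 1 11 12
f 2 6 10
f 6 12 5
f 12 11 3
f 11 8 7
f 8 2 9
f 4 10 5
f 4 5 3
f 4 3 7
f 4 7 9
f 4 9 10
f 5 10 6
f 3 5 12
f 7 3 11
f 9 7 8
f 10 9 2
f 14 13 16
f 14 16 15
f 16 13 17
f 16 17 15
f 17 13 18
f 17 18 15
f 18 13 19
f 18 19 15
f 19 13 20
f 19 20 15
f 20 13 21
f 20 21 15
f 21 13 22
f 21 22 15
f 22 13 23
f 22 23 15
f 23 13 24
f 23 24 15
f 24 13 14
f 24 14 15
f 26 28 25
f 29 26 25
f 25 28 27
f 27 29 25
f 26 32 28
f 30 26 29
f 30 32 26
f 28 32 27
f 31 29 27
f 27 32 31
f 31 30 29
f 32 30 31
f 34 33 37
f 34 37 35
f 35 37 38
f 35 38 36
f 37 33 39
f 37 39 38
f 38 39 40
f 38 40 36
f 39 33 41
f 39 41 40
f 40 41 42
f 40 42 36
f 41 33 43
f 41 43 42
f 42 43 44
f 42 44 36
f 43 33 45
f 43 45 44
f 44 45 46
f 44 46 36
f 45 33 47
f 45 47 46
f 46 47 48
f 46 48 36
f 47 33 49
f 47 49 48
f 48 49 50
f 48 50 36
f 49 33 51
f 49 51 50
f 50 51 52
f 50 52 36
f 51 33 53
f 51 53 52
f 52 53 54
f 52 54 36
f 53 33 55
f 53 55 54
f 54 55 56
f 54 56 36
f 55 33 57
f 55 57 56
f 56 57 58
f 56 58 36
f 57 33 59
f 57 59 58
f 58 59 60
f 58 60 36
f 59 33 34
f 59 34 60
f 60 34 35
f 60 35 36
f 62 61 64
f 62 64 63
f 64 61 65
f 64 65 63
f 65 61 66
f 65 66 63
f 66 61 67
f 66 67 63
f 67 61 68
f 67 68 63
f 68 61 69
f 68 69 63
f 69 61 70
f 69 70 63
f 70 61 62
f 70 62 63



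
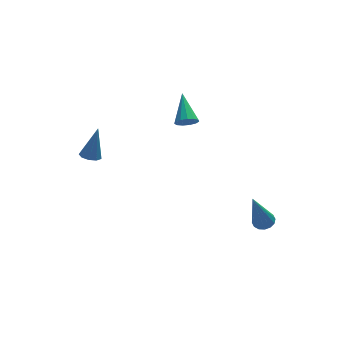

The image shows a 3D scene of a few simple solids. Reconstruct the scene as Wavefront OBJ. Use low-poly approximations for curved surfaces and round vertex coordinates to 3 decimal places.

v -0.112 0.872 2.938
v 0.334 0.978 2.653
v 0.112 2.188 3.782
v 0.105 1.112 2.506
v -0.194 1.17 2.495
v -0.467 1.133 2.625
v -0.627 1.013 2.855
v -0.623 0.848 3.11
v -0.458 0.691 3.312
v -0.182 0.591 3.394
v 0.115 0.58 3.332
v 0.341 0.662 3.144
v 0.422 0.81 2.892
v -4.101 2.077 0.71
v -3.616 2.101 0.555
v -3.639 2.383 2.21
v -3.763 2.417 0.536
v -4.069 2.573 0.598
v -4.389 2.497 0.712
v -4.575 2.225 0.826
v -4.54 1.883 0.884
v -4.299 1.631 0.862
v -3.965 1.588 0.768
v -3.696 1.774 0.647
v 2.084 -2.894 -1.202
v 2.553 -3.048 -1.074
v 1.416 -3.246 0.822
v 2.552 -2.788 -1.029
v 2.425 -2.556 -1.03
v 2.207 -2.415 -1.078
v 1.956 -2.402 -1.158
v 1.74 -2.521 -1.251
v 1.615 -2.74 -1.33
v 1.616 -3 -1.375
v 1.743 -3.232 -1.373
v 1.961 -3.373 -1.326
v 2.212 -3.386 -1.245
v 2.429 -3.267 -1.153
f 2 1 4
f 2 4 3
f 4 1 5
f 4 5 3
f 5 1 6
f 5 6 3
f 6 1 7
f 6 7 3
f 7 1 8
f 7 8 3
f 8 1 9
f 8 9 3
f 9 1 10
f 9 10 3
f 10 1 11
f 10 11 3
f 11 1 12
f 11 12 3
f 12 1 13
f 12 13 3
f 13 1 2
f 13 2 3
f 15 14 17
f 15 17 16
f 17 14 18
f 17 18 16
f 18 14 19
f 18 19 16
f 19 14 20
f 19 20 16
f 20 14 21
f 20 21 16
f 21 14 22
f 21 22 16
f 22 14 23
f 22 23 16
f 23 14 24
f 23 24 16
f 24 14 15
f 24 15 16
f 26 25 28
f 26 28 27
f 28 25 29
f 28 29 27
f 29 25 30
f 29 30 27
f 30 25 31
f 30 31 27
f 31 25 32
f 31 32 27
f 32 25 33
f 32 33 27
f 33 25 34
f 33 34 27
f 34 25 35
f 34 35 27
f 35 25 36
f 35 36 27
f 36 25 37
f 36 37 27
f 37 25 38
f 37 38 27
f 38 25 26
f 38 26 27



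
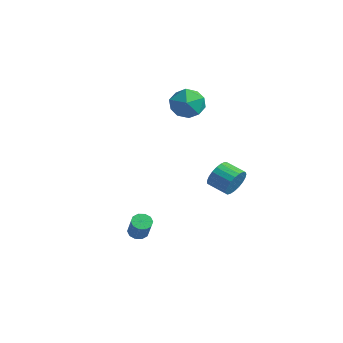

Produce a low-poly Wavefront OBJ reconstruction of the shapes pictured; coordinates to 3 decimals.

v -3.132 2.449 3.515
v -2.764 2.045 4.377
v -4.196 1.195 3.383
v -3.828 0.791 4.245
v -4.365 1.658 4.276
v -3.707 2.433 4.357
v -3.253 0.807 3.403
v -2.595 1.582 3.484
v -2.839 1.031 4.307
v -3.526 1.557 4.847
v -3.434 1.683 2.913
v -4.121 2.209 3.453
v 0.503 1.165 0.267
v 0.817 0.823 0.894
v -0.17 0.554 1.241
v -0.483 0.895 0.613
v 0.771 1.126 0.998
v -0.216 0.857 1.345
v 0.679 1.437 0.976
v -0.308 1.168 1.323
v 0.556 1.7 0.831
v -0.431 1.431 1.178
v 0.424 1.87 0.589
v -0.562 1.601 0.936
v 0.306 1.919 0.291
v -0.68 1.65 0.638
v 0.222 1.837 -0.011
v -0.764 1.568 0.336
v 0.187 1.639 -0.266
v -0.8 1.37 0.081
v 0.206 1.359 -0.428
v -0.781 1.09 -0.081
v 0.277 1.045 -0.47
v -0.71 0.776 -0.123
v 0.387 0.752 -0.385
v -0.6 0.483 -0.038
v 0.517 0.53 -0.187
v -0.47 0.261 0.16
v 0.645 0.418 0.089
v -0.342 0.149 0.436
v 0.748 0.435 0.396
v -0.239 0.166 0.743
v 0.809 0.578 0.681
v -0.178 0.309 1.028
v -1.917 -2.652 -2.587
v -1.511 -2.756 -2.878
v -0.837 -3.072 -1.824
v -1.243 -2.968 -1.533
v -1.497 -2.452 -2.796
v -0.823 -2.768 -1.742
v -1.643 -2.225 -2.634
v -0.969 -2.54 -1.581
v -1.894 -2.16 -2.454
v -1.22 -2.476 -1.401
v -2.154 -2.284 -2.325
v -1.479 -2.599 -1.272
v -2.323 -2.548 -2.296
v -1.649 -2.864 -1.242
v -2.337 -2.852 -2.378
v -1.663 -3.168 -1.324
v -2.191 -3.08 -2.539
v -1.517 -3.395 -1.486
v -1.94 -3.144 -2.719
v -1.266 -3.46 -1.666
v -1.681 -3.021 -2.848
v -1.006 -3.336 -1.795
f 1 12 6
f 1 6 2
f 1 2 8
f 1 8 11
f 1 11 12
f 2 6 10
f 6 12 5
f 12 11 3
f 11 8 7
f 8 2 9
f 4 10 5
f 4 5 3
f 4 3 7
f 4 7 9
f 4 9 10
f 5 10 6
f 3 5 12
f 7 3 11
f 9 7 8
f 10 9 2
f 14 13 17
f 14 17 15
f 15 17 18
f 15 18 16
f 17 13 19
f 17 19 18
f 18 19 20
f 18 20 16
f 19 13 21
f 19 21 20
f 20 21 22
f 20 22 16
f 21 13 23
f 21 23 22
f 22 23 24
f 22 24 16
f 23 13 25
f 23 25 24
f 24 25 26
f 24 26 16
f 25 13 27
f 25 27 26
f 26 27 28
f 26 28 16
f 27 13 29
f 27 29 28
f 28 29 30
f 28 30 16
f 29 13 31
f 29 31 30
f 30 31 32
f 30 32 16
f 31 13 33
f 31 33 32
f 32 33 34
f 32 34 16
f 33 13 35
f 33 35 34
f 34 35 36
f 34 36 16
f 35 13 37
f 35 37 36
f 36 37 38
f 36 38 16
f 37 13 39
f 37 39 38
f 38 39 40
f 38 40 16
f 39 13 41
f 39 41 40
f 40 41 42
f 40 42 16
f 41 13 43
f 41 43 42
f 42 43 44
f 42 44 16
f 43 13 14
f 43 14 44
f 44 14 15
f 44 15 16
f 46 45 49
f 46 49 47
f 47 49 50
f 47 50 48
f 49 45 51
f 49 51 50
f 50 51 52
f 50 52 48
f 51 45 53
f 51 53 52
f 52 53 54
f 52 54 48
f 53 45 55
f 53 55 54
f 54 55 56
f 54 56 48
f 55 45 57
f 55 57 56
f 56 57 58
f 56 58 48
f 57 45 59
f 57 59 58
f 58 59 60
f 58 60 48
f 59 45 61
f 59 61 60
f 60 61 62
f 60 62 48
f 61 45 63
f 61 63 62
f 62 63 64
f 62 64 48
f 63 45 65
f 63 65 64
f 64 65 66
f 64 66 48
f 65 45 46
f 65 46 66
f 66 46 47
f 66 47 48



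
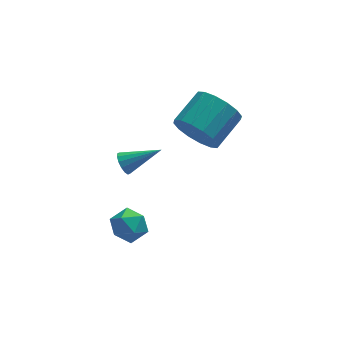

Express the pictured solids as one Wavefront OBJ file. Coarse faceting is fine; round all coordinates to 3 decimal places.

v -1.449 0.023 2.191
v -1.222 0.266 1.805
v -0.071 -0.123 2.909
v -1.29 0.457 1.975
v -1.401 0.53 2.203
v -1.525 0.468 2.427
v -1.628 0.287 2.589
v -1.683 0.034 2.644
v -1.676 -0.221 2.577
v -1.607 -0.411 2.407
v -1.496 -0.485 2.179
v -1.372 -0.423 1.955
v -1.269 -0.241 1.793
v -1.214 0.011 1.738
v -0.859 0.919 -3.328
v -0.499 0.411 -2.777
v -1.861 1.149 -2.463
v -1.501 0.641 -1.912
v -1.149 1.371 -2.096
v -0.53 1.228 -2.631
v -1.83 0.332 -2.609
v -1.211 0.189 -3.144
v -1.1 0.048 -2.333
v -0.679 0.69 -2.016
v -1.681 0.87 -3.224
v -1.26 1.512 -2.907
v 1.64 1.977 1.475
v 2.201 1.895 0.604
v 3.322 2.88 1.234
v 2.76 2.963 2.105
v 1.877 2.316 0.521
v 2.998 3.302 1.151
v 1.489 2.647 0.694
v 2.61 3.633 1.324
v 1.142 2.798 1.076
v 2.263 3.784 1.706
v 0.927 2.73 1.565
v 2.048 3.715 2.195
v 0.904 2.459 2.03
v 2.025 3.445 2.66
v 1.078 2.06 2.346
v 2.199 3.045 2.976
v 1.402 1.638 2.429
v 2.523 2.624 3.059
v 1.79 1.307 2.256
v 2.911 2.293 2.886
v 2.137 1.156 1.874
v 3.258 2.142 2.504
v 2.352 1.225 1.385
v 3.473 2.21 2.015
v 2.375 1.495 0.92
v 3.496 2.481 1.55
f 2 1 4
f 2 4 3
f 4 1 5
f 4 5 3
f 5 1 6
f 5 6 3
f 6 1 7
f 6 7 3
f 7 1 8
f 7 8 3
f 8 1 9
f 8 9 3
f 9 1 10
f 9 10 3
f 10 1 11
f 10 11 3
f 11 1 12
f 11 12 3
f 12 1 13
f 12 13 3
f 13 1 14
f 13 14 3
f 14 1 2
f 14 2 3
f 15 26 20
f 15 20 16
f 15 16 22
f 15 22 25
f 15 25 26
f 16 20 24
f 20 26 19
f 26 25 17
f 25 22 21
f 22 16 23
f 18 24 19
f 18 19 17
f 18 17 21
f 18 21 23
f 18 23 24
f 19 24 20
f 17 19 26
f 21 17 25
f 23 21 22
f 24 23 16
f 28 27 31
f 28 31 29
f 29 31 32
f 29 32 30
f 31 27 33
f 31 33 32
f 32 33 34
f 32 34 30
f 33 27 35
f 33 35 34
f 34 35 36
f 34 36 30
f 35 27 37
f 35 37 36
f 36 37 38
f 36 38 30
f 37 27 39
f 37 39 38
f 38 39 40
f 38 40 30
f 39 27 41
f 39 41 40
f 40 41 42
f 40 42 30
f 41 27 43
f 41 43 42
f 42 43 44
f 42 44 30
f 43 27 45
f 43 45 44
f 44 45 46
f 44 46 30
f 45 27 47
f 45 47 46
f 46 47 48
f 46 48 30
f 47 27 49
f 47 49 48
f 48 49 50
f 48 50 30
f 49 27 51
f 49 51 50
f 50 51 52
f 50 52 30
f 51 27 28
f 51 28 52
f 52 28 29
f 52 29 30



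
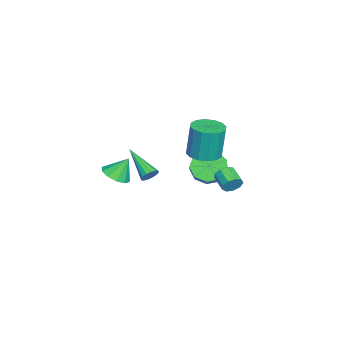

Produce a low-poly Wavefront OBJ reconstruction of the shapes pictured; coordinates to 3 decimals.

v 3.92 -0.471 0.256
v 4.18 -0.338 0.722
v 2.66 -1.829 1.344
v 3.964 -0.153 0.702
v 3.737 -0.053 0.563
v 3.558 -0.066 0.342
v 3.477 -0.186 0.097
v 3.515 -0.383 -0.105
v 3.661 -0.603 -0.211
v 3.877 -0.788 -0.191
v 4.104 -0.888 -0.052
v 4.282 -0.875 0.169
v 4.364 -0.755 0.414
v 4.326 -0.558 0.616
v 1.238 -2.926 -1.695
v 1.679 -3.575 -1.233
v 0.982 -2.254 -0.505
v 2.052 -3.179 -1.376
v 2.115 -2.687 -1.641
v 1.842 -2.286 -1.926
v 1.339 -2.129 -2.123
v 0.798 -2.277 -2.156
v 0.425 -2.673 -2.013
v 0.362 -3.165 -1.749
v 0.635 -3.566 -1.464
v 1.138 -3.723 -1.267
v 0.879 3.443 -1.995
v 1.22 3.249 -1.502
v 0.383 2.663 -1.152
v 0.041 2.857 -1.645
v 1.009 3.611 -1.402
v 0.172 3.025 -1.052
v 0.737 3.894 -1.579
v -0.101 3.309 -1.229
v 0.531 3.966 -1.951
v -0.306 3.381 -1.601
v 0.488 3.793 -2.343
v -0.349 3.208 -1.993
v 0.628 3.456 -2.573
v -0.21 2.871 -2.223
v 0.885 3.113 -2.532
v 0.048 2.527 -2.182
v 1.139 2.924 -2.24
v 0.302 2.338 -1.89
v 1.272 2.978 -1.833
v 0.434 2.392 -1.483
v -0.502 1.624 -0.553
v 0.479 1.451 -0.475
v 0.344 1.642 1.632
v -0.638 1.816 1.553
v 0.438 1.964 -0.524
v 0.302 2.156 1.583
v 0.144 2.387 -0.581
v 0.009 2.578 1.526
v -0.323 2.605 -0.631
v -0.458 2.797 1.476
v -0.838 2.56 -0.66
v -0.973 2.752 1.447
v -1.263 2.265 -0.661
v -1.398 2.456 1.446
v -1.484 1.798 -0.632
v -1.619 1.989 1.475
v -1.442 1.284 -0.583
v -1.578 1.476 1.524
v -1.149 0.862 -0.526
v -1.284 1.053 1.581
v -0.682 0.643 -0.476
v -0.817 0.835 1.631
v -0.167 0.688 -0.447
v -0.302 0.88 1.66
v 0.258 0.984 -0.446
v 0.123 1.175 1.661
v -4.1 1.27 -4.12
v -3.622 1.972 -4.819
v -2.601 2.153 -3.938
v -3.08 1.45 -3.24
v -4.086 2.344 -4.357
v -3.065 2.524 -3.477
v -4.557 2.213 -3.785
v -3.536 2.393 -2.905
v -4.814 1.641 -3.37
v -3.793 1.821 -2.489
v -4.737 0.895 -3.305
v -3.716 1.075 -2.425
v -4.362 0.324 -3.622
v -3.342 0.505 -2.742
v -3.865 0.196 -4.172
v -2.845 0.377 -3.292
v -3.478 0.57 -4.698
v -2.457 0.751 -3.818
v -3.382 1.272 -4.953
v -2.361 1.452 -4.073
f 2 1 4
f 2 4 3
f 4 1 5
f 4 5 3
f 5 1 6
f 5 6 3
f 6 1 7
f 6 7 3
f 7 1 8
f 7 8 3
f 8 1 9
f 8 9 3
f 9 1 10
f 9 10 3
f 10 1 11
f 10 11 3
f 11 1 12
f 11 12 3
f 12 1 13
f 12 13 3
f 13 1 14
f 13 14 3
f 14 1 2
f 14 2 3
f 16 15 18
f 16 18 17
f 18 15 19
f 18 19 17
f 19 15 20
f 19 20 17
f 20 15 21
f 20 21 17
f 21 15 22
f 21 22 17
f 22 15 23
f 22 23 17
f 23 15 24
f 23 24 17
f 24 15 25
f 24 25 17
f 25 15 26
f 25 26 17
f 26 15 16
f 26 16 17
f 28 27 31
f 28 31 29
f 29 31 32
f 29 32 30
f 31 27 33
f 31 33 32
f 32 33 34
f 32 34 30
f 33 27 35
f 33 35 34
f 34 35 36
f 34 36 30
f 35 27 37
f 35 37 36
f 36 37 38
f 36 38 30
f 37 27 39
f 37 39 38
f 38 39 40
f 38 40 30
f 39 27 41
f 39 41 40
f 40 41 42
f 40 42 30
f 41 27 43
f 41 43 42
f 42 43 44
f 42 44 30
f 43 27 45
f 43 45 44
f 44 45 46
f 44 46 30
f 45 27 28
f 45 28 46
f 46 28 29
f 46 29 30
f 48 47 51
f 48 51 49
f 49 51 52
f 49 52 50
f 51 47 53
f 51 53 52
f 52 53 54
f 52 54 50
f 53 47 55
f 53 55 54
f 54 55 56
f 54 56 50
f 55 47 57
f 55 57 56
f 56 57 58
f 56 58 50
f 57 47 59
f 57 59 58
f 58 59 60
f 58 60 50
f 59 47 61
f 59 61 60
f 60 61 62
f 60 62 50
f 61 47 63
f 61 63 62
f 62 63 64
f 62 64 50
f 63 47 65
f 63 65 64
f 64 65 66
f 64 66 50
f 65 47 67
f 65 67 66
f 66 67 68
f 66 68 50
f 67 47 69
f 67 69 68
f 68 69 70
f 68 70 50
f 69 47 71
f 69 71 70
f 70 71 72
f 70 72 50
f 71 47 48
f 71 48 72
f 72 48 49
f 72 49 50
f 74 73 77
f 74 77 75
f 75 77 78
f 75 78 76
f 77 73 79
f 77 79 78
f 78 79 80
f 78 80 76
f 79 73 81
f 79 81 80
f 80 81 82
f 80 82 76
f 81 73 83
f 81 83 82
f 82 83 84
f 82 84 76
f 83 73 85
f 83 85 84
f 84 85 86
f 84 86 76
f 85 73 87
f 85 87 86
f 86 87 88
f 86 88 76
f 87 73 89
f 87 89 88
f 88 89 90
f 88 90 76
f 89 73 91
f 89 91 90
f 90 91 92
f 90 92 76
f 91 73 74
f 91 74 92
f 92 74 75
f 92 75 76



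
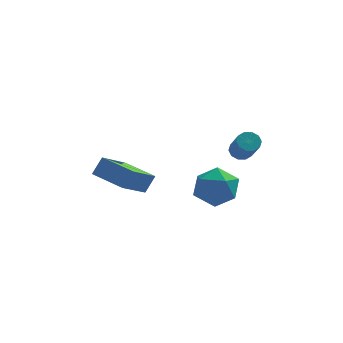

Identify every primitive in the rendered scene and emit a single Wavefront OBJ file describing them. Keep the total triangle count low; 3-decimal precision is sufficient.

v 1.751 2.761 -0.865
v 2.215 2.115 -1.705
v 0.765 1.285 -0.275
v 1.229 0.639 -1.115
v 1.886 1.004 -0.236
v 2.496 1.916 -0.601
v 0.484 1.484 -1.379
v 1.094 2.396 -1.744
v 1.432 1.326 -2.023
v 2.298 1.029 -1.317
v 0.682 2.371 -0.663
v 1.548 2.074 0.043
v -3.903 1.058 0.186
v -3.469 1.397 1.021
v -2.956 2.385 -0.846
v -2.522 2.725 -0.012
v -2.558 -0.085 -0.048
v -2.124 0.255 0.786
v -1.611 1.243 -1.081
v -1.177 1.582 -0.246
v 2.53 1.181 1.584
v 2.948 1.49 1.764
v 3.248 0.448 2.857
v 2.83 0.139 2.676
v 2.667 1.585 1.931
v 2.967 0.542 3.024
v 2.334 1.525 1.966
v 2.634 0.483 3.058
v 2.076 1.334 1.854
v 2.376 0.292 2.947
v 1.991 1.085 1.639
v 2.291 0.042 2.732
v 2.112 0.872 1.403
v 2.412 -0.17 2.496
v 2.393 0.778 1.236
v 2.693 -0.265 2.329
v 2.726 0.837 1.202
v 3.026 -0.205 2.294
v 2.984 1.028 1.313
v 3.284 -0.014 2.406
v 3.069 1.278 1.528
v 3.369 0.235 2.621
f 1 12 6
f 1 6 2
f 1 2 8
f 1 8 11
f 1 11 12
f 2 6 10
f 6 12 5
f 12 11 3
f 11 8 7
f 8 2 9
f 4 10 5
f 4 5 3
f 4 3 7
f 4 7 9
f 4 9 10
f 5 10 6
f 3 5 12
f 7 3 11
f 9 7 8
f 10 9 2
f 14 16 13
f 17 14 13
f 13 16 15
f 15 17 13
f 14 20 16
f 18 14 17
f 18 20 14
f 16 20 15
f 19 17 15
f 15 20 19
f 19 18 17
f 20 18 19
f 22 21 25
f 22 25 23
f 23 25 26
f 23 26 24
f 25 21 27
f 25 27 26
f 26 27 28
f 26 28 24
f 27 21 29
f 27 29 28
f 28 29 30
f 28 30 24
f 29 21 31
f 29 31 30
f 30 31 32
f 30 32 24
f 31 21 33
f 31 33 32
f 32 33 34
f 32 34 24
f 33 21 35
f 33 35 34
f 34 35 36
f 34 36 24
f 35 21 37
f 35 37 36
f 36 37 38
f 36 38 24
f 37 21 39
f 37 39 38
f 38 39 40
f 38 40 24
f 39 21 41
f 39 41 40
f 40 41 42
f 40 42 24
f 41 21 22
f 41 22 42
f 42 22 23
f 42 23 24



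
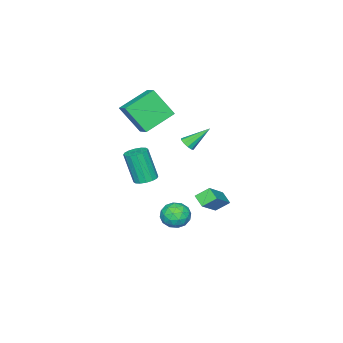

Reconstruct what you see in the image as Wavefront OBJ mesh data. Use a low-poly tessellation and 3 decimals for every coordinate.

v 1.178 2.872 -0.978
v 0.628 3.479 -0.387
v 1.431 3.56 -1.448
v 0.881 4.166 -0.857
v 2.839 3.134 0.297
v 2.289 3.74 0.888
v 3.092 3.821 -0.173
v 2.542 4.428 0.418
v 0.381 0.94 -3.794
v 1.327 0.836 -4.016
v 0.533 -0.136 -2.644
v 1.479 -0.24 -2.866
v 1.16 0.592 -2.462
v 1.066 1.257 -3.173
v 0.794 -0.557 -3.487
v 0.7 0.108 -4.198
v 1.583 -0.089 -3.826
v 1.809 0.621 -3.193
v 0.051 0.079 -3.467
v 0.277 0.789 -2.834
v 0.841 0.982 -4.006
v 1.019 -0.282 -2.654
v 0.832 0.207 -2.416
v 1.388 0.146 -2.547
v 0.687 1.229 -3.511
v 1.243 1.168 -3.641
v 1.145 1.025 -2.727
v 0.617 -0.468 -3.019
v 1.173 -0.529 -3.149
v 0.472 0.554 -4.113
v 1.028 0.493 -4.244
v 0.715 -0.325 -3.933
v 1.547 0.378 -4.025
v 1.637 -0.254 -3.349
v 1.234 -0.441 -3.714
v 1.178 -0.05 -4.132
v 1.68 0.795 -3.653
v 1.77 0.163 -2.976
v 1.582 0.651 -2.739
v 1.527 1.042 -3.157
v 1.83 0.251 -3.541
v 0.09 0.537 -3.684
v 0.18 -0.095 -3.007
v 0.333 -0.342 -3.503
v 0.278 0.049 -3.921
v 0.223 0.954 -3.311
v 0.313 0.322 -2.635
v 0.682 0.75 -2.528
v 0.626 1.141 -2.946
v 0.03 0.449 -3.119
v 1.352 1.496 3.237
v 1.785 1.576 3.532
v 0.408 2.384 4.383
v 1.76 1.824 3.319
v 1.579 1.946 3.075
v 1.312 1.897 2.893
v 1.059 1.695 2.842
v 0.919 1.416 2.942
v 0.944 1.168 3.155
v 1.124 1.045 3.399
v 1.392 1.095 3.581
v 1.644 1.297 3.632
v 1.712 -1.198 -0.461
v 2.252 -0.716 -0.306
v 2.288 -1.421 1.756
v 1.748 -1.902 1.601
v 1.927 -0.527 -0.236
v 1.963 -1.231 1.827
v 1.544 -0.517 -0.226
v 1.58 -1.221 1.837
v 1.206 -0.689 -0.279
v 1.242 -1.394 1.784
v 1.004 -0.998 -0.381
v 1.04 -1.703 1.682
v 0.991 -1.36 -0.504
v 1.027 -2.065 1.558
v 1.172 -1.679 -0.616
v 1.208 -2.384 1.446
v 1.497 -1.869 -0.687
v 1.533 -2.573 1.376
v 1.88 -1.879 -0.697
v 1.916 -2.583 1.366
v 2.218 -1.706 -0.644
v 2.254 -2.411 1.419
v 2.42 -1.397 -0.542
v 2.456 -2.102 1.521
v 2.433 -1.035 -0.418
v 2.469 -1.74 1.644
v 0.156 -2.824 2.279
v 0.592 -4.027 4.031
v -1.74 -2.2 3.179
v -1.304 -3.404 4.931
v 0.664 -1.956 2.749
v 1.1 -3.16 4.501
v -1.232 -1.333 3.649
v -0.796 -2.536 5.401
f 2 4 1
f 5 2 1
f 1 4 3
f 3 5 1
f 2 8 4
f 6 2 5
f 6 8 2
f 4 8 3
f 7 5 3
f 3 8 7
f 7 6 5
f 8 6 7
f 9 46 25
f 46 20 49
f 25 49 14
f 46 49 25
f 9 25 21
f 25 14 26
f 21 26 10
f 25 26 21
f 9 21 30
f 21 10 31
f 30 31 16
f 21 31 30
f 9 30 42
f 30 16 45
f 42 45 19
f 30 45 42
f 9 42 46
f 42 19 50
f 46 50 20
f 42 50 46
f 10 26 37
f 26 14 40
f 37 40 18
f 26 40 37
f 14 49 27
f 49 20 48
f 27 48 13
f 49 48 27
f 20 50 47
f 50 19 43
f 47 43 11
f 50 43 47
f 19 45 44
f 45 16 32
f 44 32 15
f 45 32 44
f 16 31 36
f 31 10 33
f 36 33 17
f 31 33 36
f 12 38 24
f 38 18 39
f 24 39 13
f 38 39 24
f 12 24 22
f 24 13 23
f 22 23 11
f 24 23 22
f 12 22 29
f 22 11 28
f 29 28 15
f 22 28 29
f 12 29 34
f 29 15 35
f 34 35 17
f 29 35 34
f 12 34 38
f 34 17 41
f 38 41 18
f 34 41 38
f 13 39 27
f 39 18 40
f 27 40 14
f 39 40 27
f 11 23 47
f 23 13 48
f 47 48 20
f 23 48 47
f 15 28 44
f 28 11 43
f 44 43 19
f 28 43 44
f 17 35 36
f 35 15 32
f 36 32 16
f 35 32 36
f 18 41 37
f 41 17 33
f 37 33 10
f 41 33 37
f 52 51 54
f 52 54 53
f 54 51 55
f 54 55 53
f 55 51 56
f 55 56 53
f 56 51 57
f 56 57 53
f 57 51 58
f 57 58 53
f 58 51 59
f 58 59 53
f 59 51 60
f 59 60 53
f 60 51 61
f 60 61 53
f 61 51 62
f 61 62 53
f 62 51 52
f 62 52 53
f 64 63 67
f 64 67 65
f 65 67 68
f 65 68 66
f 67 63 69
f 67 69 68
f 68 69 70
f 68 70 66
f 69 63 71
f 69 71 70
f 70 71 72
f 70 72 66
f 71 63 73
f 71 73 72
f 72 73 74
f 72 74 66
f 73 63 75
f 73 75 74
f 74 75 76
f 74 76 66
f 75 63 77
f 75 77 76
f 76 77 78
f 76 78 66
f 77 63 79
f 77 79 78
f 78 79 80
f 78 80 66
f 79 63 81
f 79 81 80
f 80 81 82
f 80 82 66
f 81 63 83
f 81 83 82
f 82 83 84
f 82 84 66
f 83 63 85
f 83 85 84
f 84 85 86
f 84 86 66
f 85 63 87
f 85 87 86
f 86 87 88
f 86 88 66
f 87 63 64
f 87 64 88
f 88 64 65
f 88 65 66
f 90 92 89
f 93 90 89
f 89 92 91
f 91 93 89
f 90 96 92
f 94 90 93
f 94 96 90
f 92 96 91
f 95 93 91
f 91 96 95
f 95 94 93
f 96 94 95



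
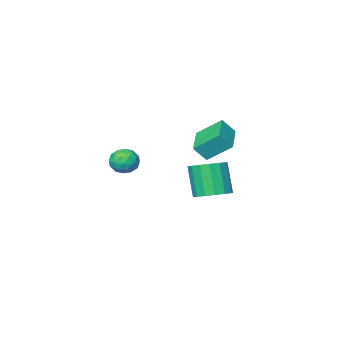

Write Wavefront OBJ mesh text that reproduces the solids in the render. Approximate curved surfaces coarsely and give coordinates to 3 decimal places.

v 3.447 4.047 3.19
v 4.054 4.117 2.552
v 3.506 2.623 3.088
v 4.113 2.693 2.45
v 4.317 2.916 3.28
v 4.28 3.797 3.343
v 3.28 2.943 2.297
v 3.243 3.824 2.36
v 3.951 3.436 2
v 4.591 3.419 2.608
v 2.969 3.321 3.032
v 3.609 3.304 3.64
v 3.745 4.207 2.88
v 3.815 2.533 2.76
v 3.934 2.664 3.248
v 4.291 2.706 2.873
v 3.878 4.019 3.345
v 4.235 4.06 2.97
v 4.389 3.354 3.398
v 3.325 2.68 2.67
v 3.682 2.721 2.295
v 3.269 4.034 2.767
v 3.626 4.076 2.392
v 3.171 3.386 2.242
v 4.041 3.848 2.18
v 4.076 3.011 2.121
v 3.586 3.158 2.031
v 3.565 3.675 2.068
v 4.418 3.838 2.538
v 4.453 3.001 2.478
v 4.572 3.132 2.966
v 4.551 3.649 3.003
v 4.357 3.437 2.213
v 3.107 3.739 3.162
v 3.142 2.902 3.102
v 3.009 3.091 2.637
v 2.988 3.608 2.674
v 3.484 3.729 3.519
v 3.519 2.892 3.46
v 3.995 3.065 3.572
v 3.974 3.582 3.609
v 3.203 3.303 3.427
v -1.45 3.923 -0.744
v -0.363 3.987 -0.592
v -0.582 3.082 1.357
v -1.67 3.017 1.204
v -0.569 4.477 -0.388
v -0.789 3.571 1.561
v -1.012 4.818 -0.279
v -1.232 3.913 1.67
v -1.572 4.919 -0.295
v -1.792 4.014 1.654
v -2.099 4.754 -0.432
v -2.319 3.848 1.517
v -2.453 4.365 -0.652
v -2.673 3.46 1.297
v -2.538 3.858 -0.897
v -2.757 2.953 1.052
v -2.331 3.369 -1.101
v -2.551 2.463 0.848
v -1.888 3.027 -1.21
v -2.108 2.122 0.739
v -1.328 2.926 -1.194
v -1.548 2.021 0.755
v -0.801 3.092 -1.057
v -1.021 2.186 0.892
v -0.447 3.48 -0.837
v -0.667 2.575 1.112
v -2.816 0.097 2.33
v -3.841 1.153 3.483
v -3.499 0.412 1.434
v -4.524 1.469 2.587
v -1.576 1.711 1.953
v -2.601 2.768 3.106
v -2.259 2.027 1.057
v -3.284 3.083 2.21
f 1 38 17
f 38 12 41
f 17 41 6
f 38 41 17
f 1 17 13
f 17 6 18
f 13 18 2
f 17 18 13
f 1 13 22
f 13 2 23
f 22 23 8
f 13 23 22
f 1 22 34
f 22 8 37
f 34 37 11
f 22 37 34
f 1 34 38
f 34 11 42
f 38 42 12
f 34 42 38
f 2 18 29
f 18 6 32
f 29 32 10
f 18 32 29
f 6 41 19
f 41 12 40
f 19 40 5
f 41 40 19
f 12 42 39
f 42 11 35
f 39 35 3
f 42 35 39
f 11 37 36
f 37 8 24
f 36 24 7
f 37 24 36
f 8 23 28
f 23 2 25
f 28 25 9
f 23 25 28
f 4 30 16
f 30 10 31
f 16 31 5
f 30 31 16
f 4 16 14
f 16 5 15
f 14 15 3
f 16 15 14
f 4 14 21
f 14 3 20
f 21 20 7
f 14 20 21
f 4 21 26
f 21 7 27
f 26 27 9
f 21 27 26
f 4 26 30
f 26 9 33
f 30 33 10
f 26 33 30
f 5 31 19
f 31 10 32
f 19 32 6
f 31 32 19
f 3 15 39
f 15 5 40
f 39 40 12
f 15 40 39
f 7 20 36
f 20 3 35
f 36 35 11
f 20 35 36
f 9 27 28
f 27 7 24
f 28 24 8
f 27 24 28
f 10 33 29
f 33 9 25
f 29 25 2
f 33 25 29
f 44 43 47
f 44 47 45
f 45 47 48
f 45 48 46
f 47 43 49
f 47 49 48
f 48 49 50
f 48 50 46
f 49 43 51
f 49 51 50
f 50 51 52
f 50 52 46
f 51 43 53
f 51 53 52
f 52 53 54
f 52 54 46
f 53 43 55
f 53 55 54
f 54 55 56
f 54 56 46
f 55 43 57
f 55 57 56
f 56 57 58
f 56 58 46
f 57 43 59
f 57 59 58
f 58 59 60
f 58 60 46
f 59 43 61
f 59 61 60
f 60 61 62
f 60 62 46
f 61 43 63
f 61 63 62
f 62 63 64
f 62 64 46
f 63 43 65
f 63 65 64
f 64 65 66
f 64 66 46
f 65 43 67
f 65 67 66
f 66 67 68
f 66 68 46
f 67 43 44
f 67 44 68
f 68 44 45
f 68 45 46
f 70 72 69
f 73 70 69
f 69 72 71
f 71 73 69
f 70 76 72
f 74 70 73
f 74 76 70
f 72 76 71
f 75 73 71
f 71 76 75
f 75 74 73
f 76 74 75

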